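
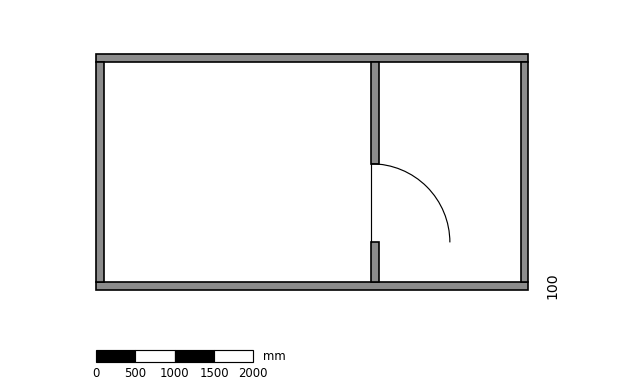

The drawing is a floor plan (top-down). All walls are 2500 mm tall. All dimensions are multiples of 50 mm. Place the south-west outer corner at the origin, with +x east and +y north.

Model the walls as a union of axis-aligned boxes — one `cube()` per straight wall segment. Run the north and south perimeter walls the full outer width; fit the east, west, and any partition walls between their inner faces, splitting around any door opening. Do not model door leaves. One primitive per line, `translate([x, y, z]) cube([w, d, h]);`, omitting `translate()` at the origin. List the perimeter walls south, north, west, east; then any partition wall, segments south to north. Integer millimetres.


cube([5500, 100, 2500]);
translate([0, 2900, 0]) cube([5500, 100, 2500]);
translate([0, 100, 0]) cube([100, 2800, 2500]);
translate([5400, 100, 0]) cube([100, 2800, 2500]);
translate([3500, 100, 0]) cube([100, 500, 2500]);
translate([3500, 1600, 0]) cube([100, 1300, 2500]);


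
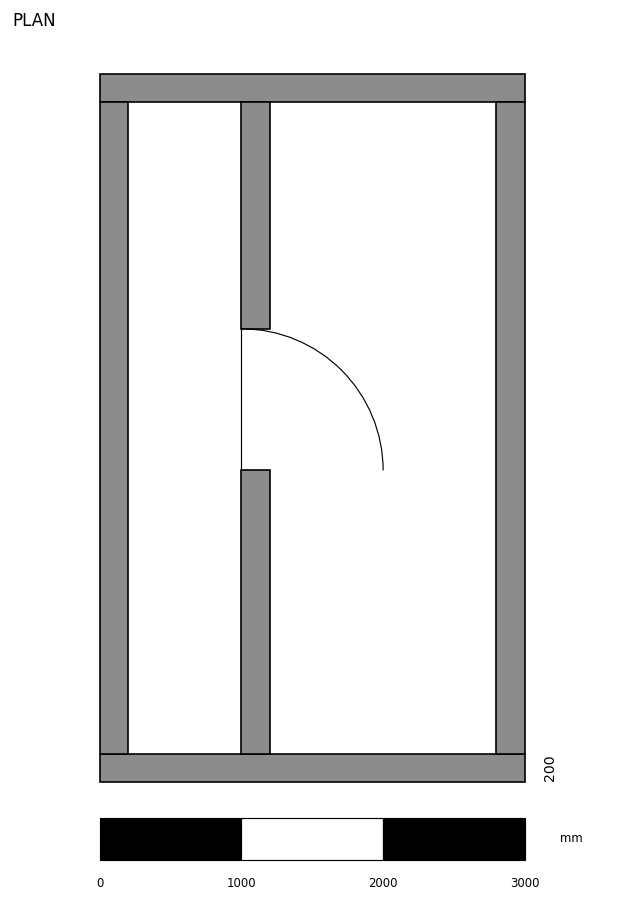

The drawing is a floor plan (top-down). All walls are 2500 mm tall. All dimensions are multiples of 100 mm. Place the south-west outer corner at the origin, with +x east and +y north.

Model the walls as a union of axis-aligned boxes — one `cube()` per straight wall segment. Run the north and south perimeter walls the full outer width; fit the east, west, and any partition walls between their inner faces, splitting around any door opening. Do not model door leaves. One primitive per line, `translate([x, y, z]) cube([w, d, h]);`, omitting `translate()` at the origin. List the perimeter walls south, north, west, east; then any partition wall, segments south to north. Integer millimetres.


cube([3000, 200, 2500]);
translate([0, 4800, 0]) cube([3000, 200, 2500]);
translate([0, 200, 0]) cube([200, 4600, 2500]);
translate([2800, 200, 0]) cube([200, 4600, 2500]);
translate([1000, 200, 0]) cube([200, 2000, 2500]);
translate([1000, 3200, 0]) cube([200, 1600, 2500]);


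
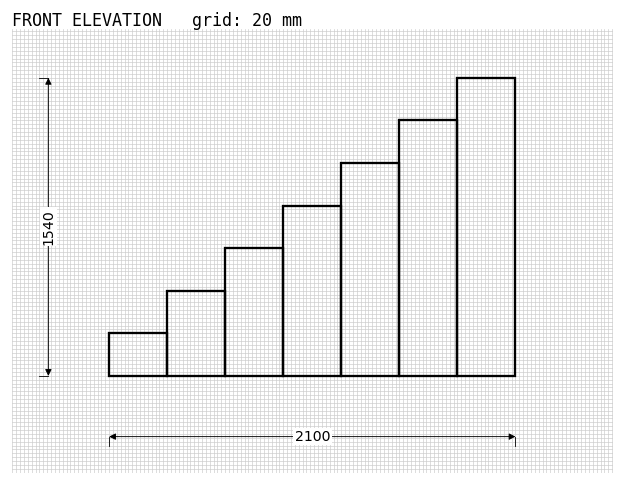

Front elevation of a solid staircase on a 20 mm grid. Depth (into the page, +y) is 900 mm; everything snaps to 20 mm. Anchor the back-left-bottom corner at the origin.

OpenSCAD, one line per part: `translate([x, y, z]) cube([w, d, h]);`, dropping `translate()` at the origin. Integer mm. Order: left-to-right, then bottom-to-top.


cube([300, 900, 220]);
translate([300, 0, 0]) cube([300, 900, 440]);
translate([600, 0, 0]) cube([300, 900, 660]);
translate([900, 0, 0]) cube([300, 900, 880]);
translate([1200, 0, 0]) cube([300, 900, 1100]);
translate([1500, 0, 0]) cube([300, 900, 1320]);
translate([1800, 0, 0]) cube([300, 900, 1540]);


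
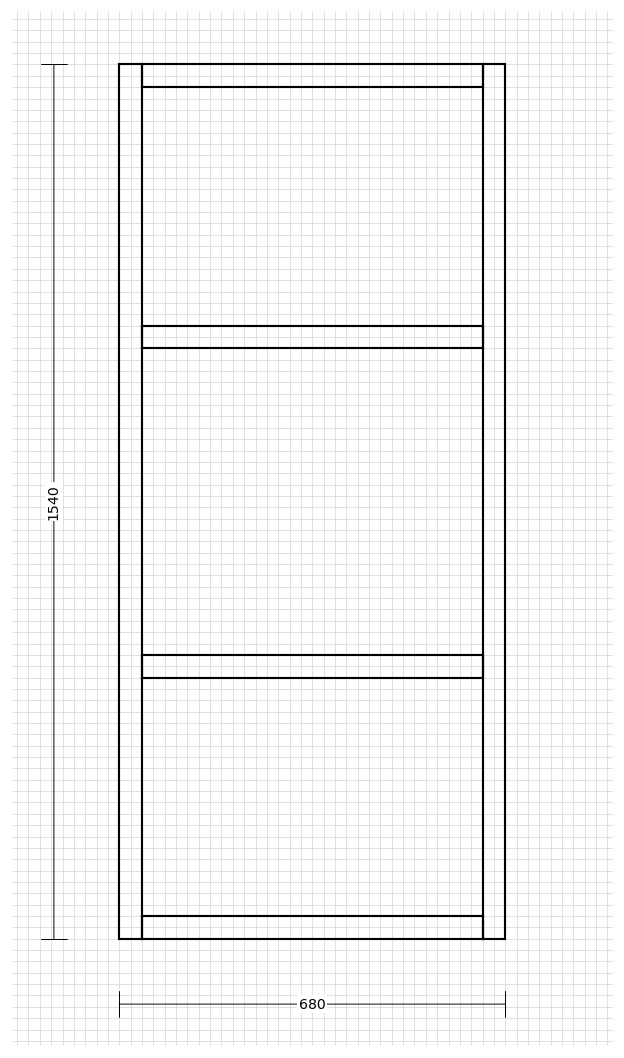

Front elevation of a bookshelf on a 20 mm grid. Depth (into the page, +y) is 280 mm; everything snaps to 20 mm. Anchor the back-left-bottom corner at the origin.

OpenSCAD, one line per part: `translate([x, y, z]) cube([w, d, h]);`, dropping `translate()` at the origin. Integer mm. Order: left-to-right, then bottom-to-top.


cube([40, 280, 1540]);
translate([40, 0, 0]) cube([600, 280, 40]);
translate([40, 0, 460]) cube([600, 280, 40]);
translate([40, 0, 1040]) cube([600, 280, 40]);
translate([40, 0, 1500]) cube([600, 280, 40]);
translate([640, 0, 0]) cube([40, 280, 1540]);


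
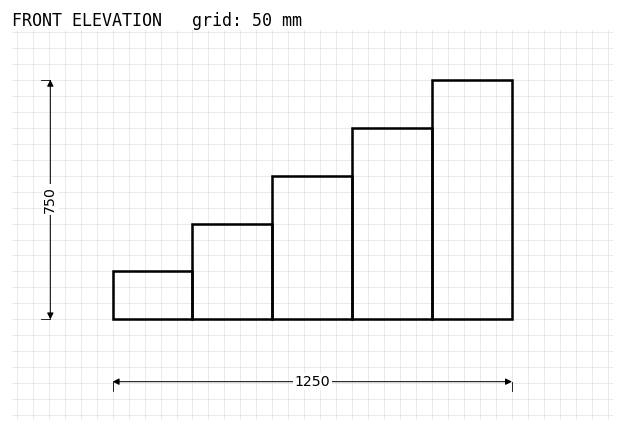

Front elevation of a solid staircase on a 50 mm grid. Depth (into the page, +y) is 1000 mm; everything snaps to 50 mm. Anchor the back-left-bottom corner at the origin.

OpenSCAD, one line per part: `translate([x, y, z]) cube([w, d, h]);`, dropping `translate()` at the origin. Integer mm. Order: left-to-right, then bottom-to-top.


cube([250, 1000, 150]);
translate([250, 0, 0]) cube([250, 1000, 300]);
translate([500, 0, 0]) cube([250, 1000, 450]);
translate([750, 0, 0]) cube([250, 1000, 600]);
translate([1000, 0, 0]) cube([250, 1000, 750]);


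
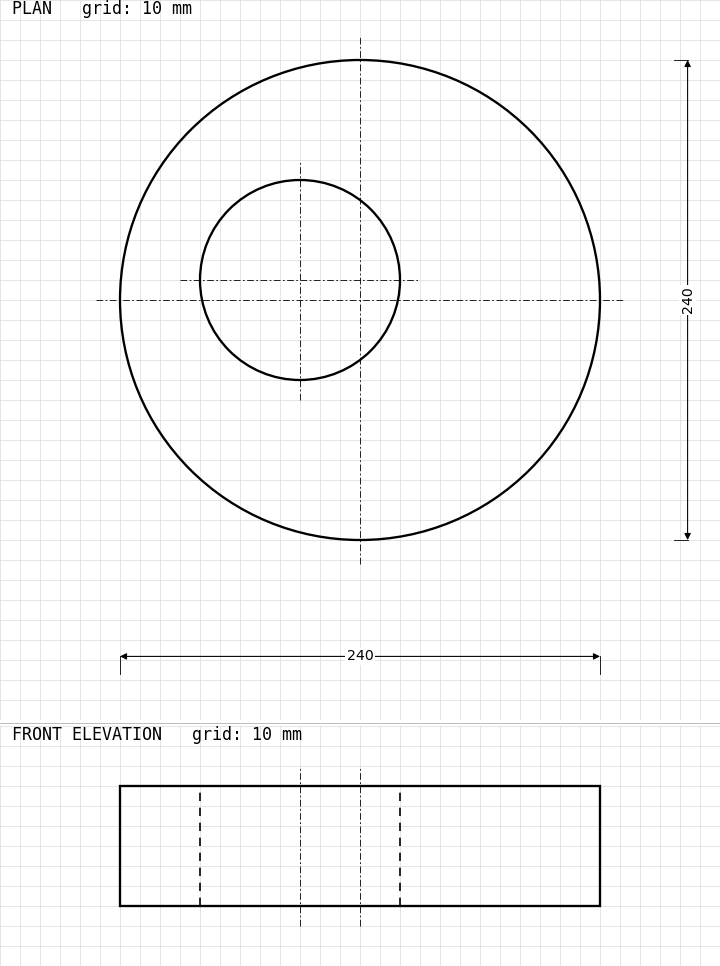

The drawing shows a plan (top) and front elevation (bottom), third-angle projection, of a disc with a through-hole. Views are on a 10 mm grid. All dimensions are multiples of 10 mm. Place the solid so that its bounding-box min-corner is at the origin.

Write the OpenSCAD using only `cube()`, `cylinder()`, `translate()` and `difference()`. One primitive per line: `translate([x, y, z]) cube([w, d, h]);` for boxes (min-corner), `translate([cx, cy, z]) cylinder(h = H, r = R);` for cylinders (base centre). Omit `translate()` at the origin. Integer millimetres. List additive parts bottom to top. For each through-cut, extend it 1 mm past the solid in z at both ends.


difference() {
  translate([120, 120, 0]) cylinder(h = 60, r = 120);
  translate([90, 130, -1]) cylinder(h = 62, r = 50);
}


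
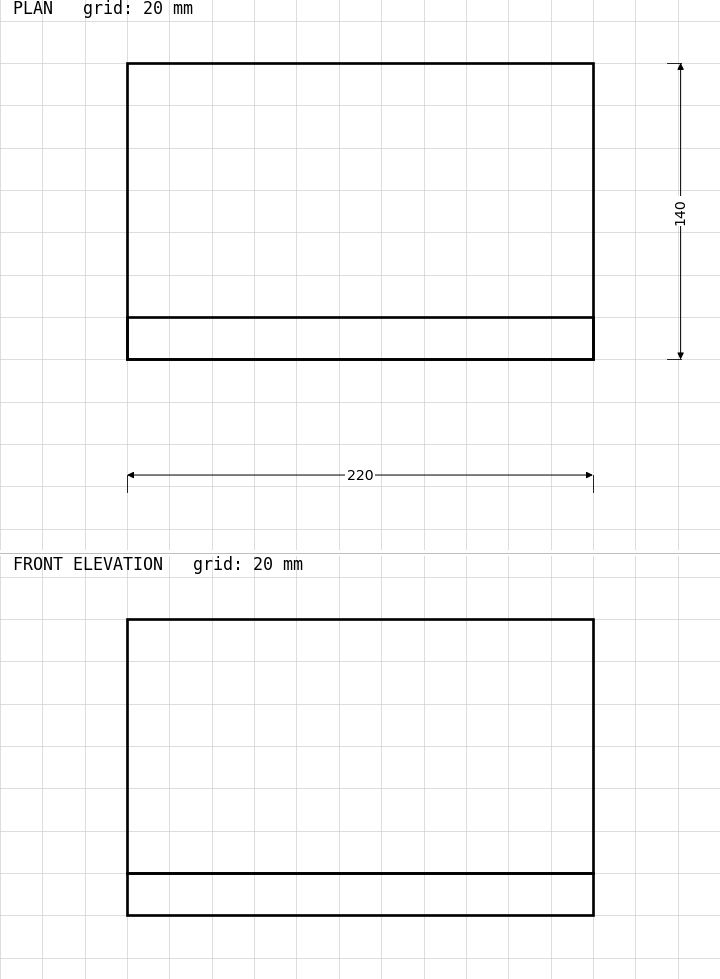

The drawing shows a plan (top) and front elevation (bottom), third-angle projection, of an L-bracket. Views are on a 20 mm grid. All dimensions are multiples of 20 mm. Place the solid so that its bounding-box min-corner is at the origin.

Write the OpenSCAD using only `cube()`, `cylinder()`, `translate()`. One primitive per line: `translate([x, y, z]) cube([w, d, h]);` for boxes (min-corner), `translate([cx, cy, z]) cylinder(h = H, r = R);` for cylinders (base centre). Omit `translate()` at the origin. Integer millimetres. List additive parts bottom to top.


cube([220, 140, 20]);
translate([0, 0, 20]) cube([220, 20, 120]);


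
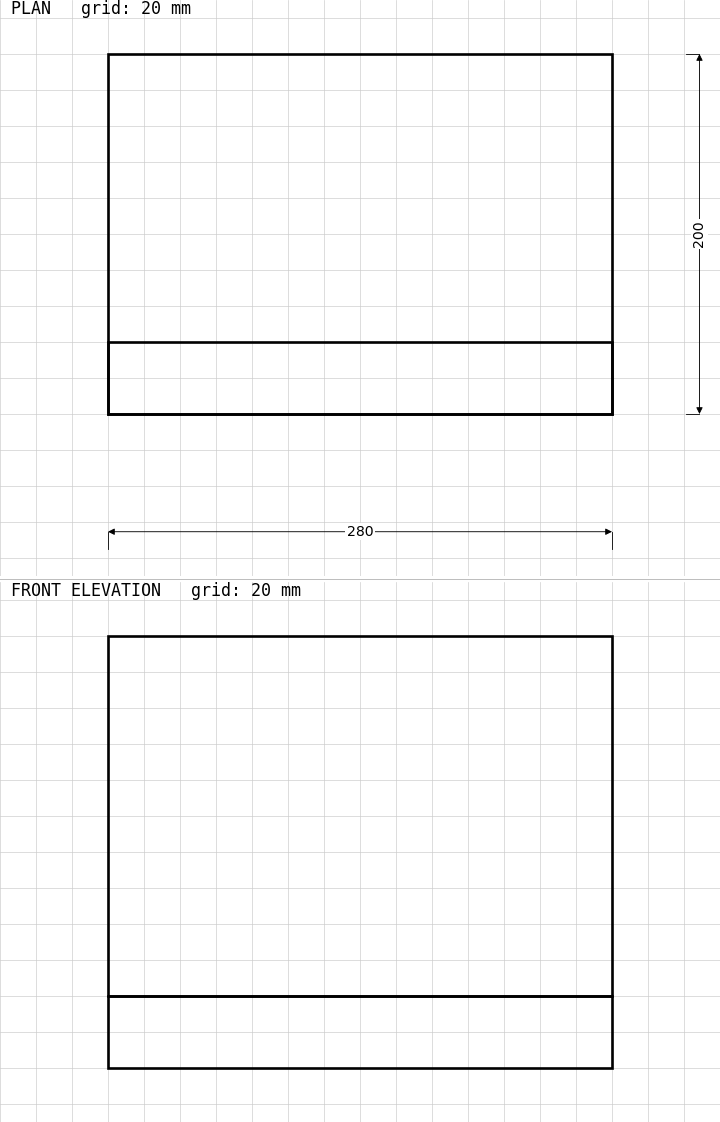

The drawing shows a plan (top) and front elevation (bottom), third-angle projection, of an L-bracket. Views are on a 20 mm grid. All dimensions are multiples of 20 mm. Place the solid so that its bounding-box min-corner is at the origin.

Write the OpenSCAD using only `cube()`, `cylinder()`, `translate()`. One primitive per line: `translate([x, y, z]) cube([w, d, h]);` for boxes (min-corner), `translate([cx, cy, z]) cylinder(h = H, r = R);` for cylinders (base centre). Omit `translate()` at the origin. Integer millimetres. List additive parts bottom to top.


cube([280, 200, 40]);
translate([0, 0, 40]) cube([280, 40, 200]);


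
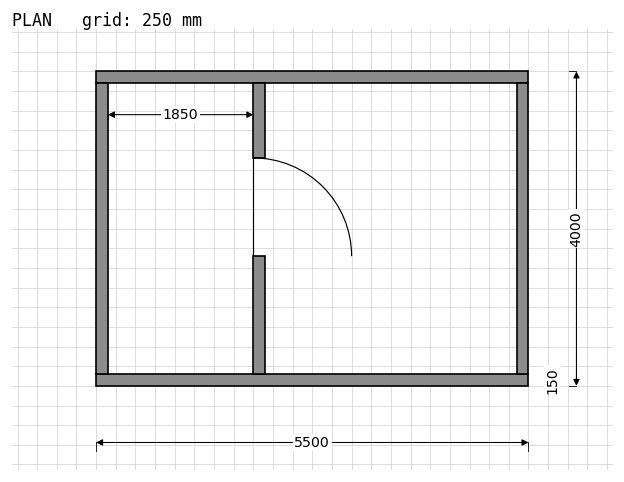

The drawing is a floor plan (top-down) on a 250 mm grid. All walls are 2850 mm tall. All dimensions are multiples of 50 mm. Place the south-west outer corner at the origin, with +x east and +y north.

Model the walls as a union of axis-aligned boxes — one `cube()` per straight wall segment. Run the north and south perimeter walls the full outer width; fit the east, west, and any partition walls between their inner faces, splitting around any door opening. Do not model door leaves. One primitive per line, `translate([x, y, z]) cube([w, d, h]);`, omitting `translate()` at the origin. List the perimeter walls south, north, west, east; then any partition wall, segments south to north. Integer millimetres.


cube([5500, 150, 2850]);
translate([0, 3850, 0]) cube([5500, 150, 2850]);
translate([0, 150, 0]) cube([150, 3700, 2850]);
translate([5350, 150, 0]) cube([150, 3700, 2850]);
translate([2000, 150, 0]) cube([150, 1500, 2850]);
translate([2000, 2900, 0]) cube([150, 950, 2850]);


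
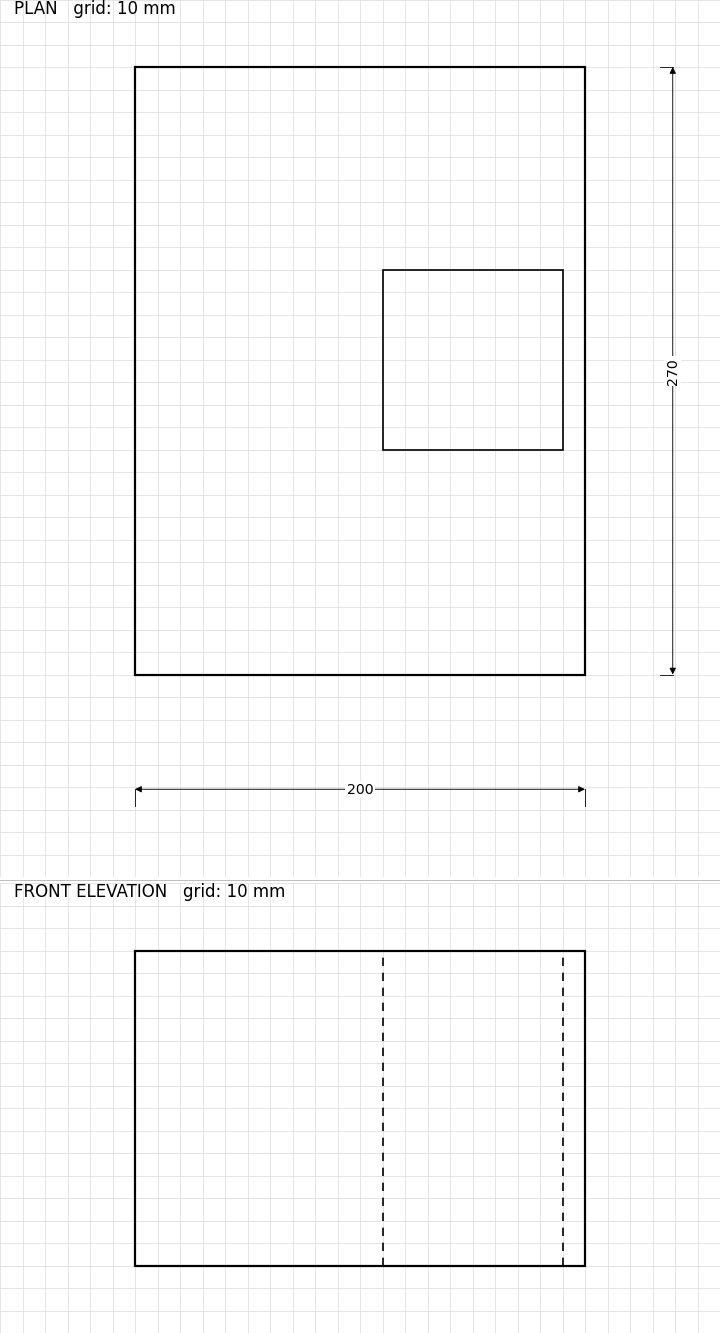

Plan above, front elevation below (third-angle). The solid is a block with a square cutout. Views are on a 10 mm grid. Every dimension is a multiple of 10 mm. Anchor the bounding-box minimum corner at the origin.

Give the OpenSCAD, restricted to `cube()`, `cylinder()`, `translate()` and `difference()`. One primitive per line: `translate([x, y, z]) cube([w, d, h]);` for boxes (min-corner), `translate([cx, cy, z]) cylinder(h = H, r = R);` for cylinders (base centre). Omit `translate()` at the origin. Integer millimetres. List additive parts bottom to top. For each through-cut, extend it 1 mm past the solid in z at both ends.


difference() {
  cube([200, 270, 140]);
  translate([110, 100, -1]) cube([80, 80, 142]);
}


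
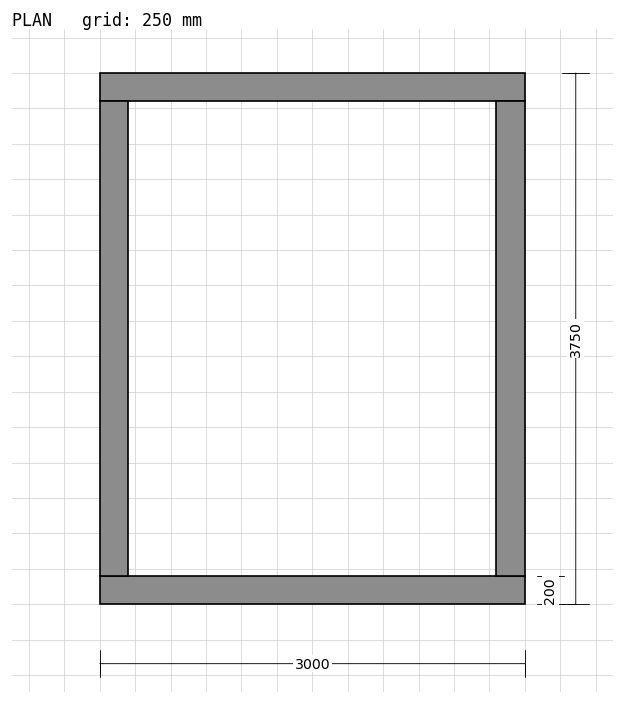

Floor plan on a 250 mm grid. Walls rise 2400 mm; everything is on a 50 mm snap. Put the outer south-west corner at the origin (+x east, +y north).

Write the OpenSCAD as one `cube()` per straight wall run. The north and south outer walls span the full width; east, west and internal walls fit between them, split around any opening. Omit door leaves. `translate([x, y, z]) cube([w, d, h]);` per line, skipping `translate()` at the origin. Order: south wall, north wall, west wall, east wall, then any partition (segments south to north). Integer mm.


cube([3000, 200, 2400]);
translate([0, 3550, 0]) cube([3000, 200, 2400]);
translate([0, 200, 0]) cube([200, 3350, 2400]);
translate([2800, 200, 0]) cube([200, 3350, 2400]);


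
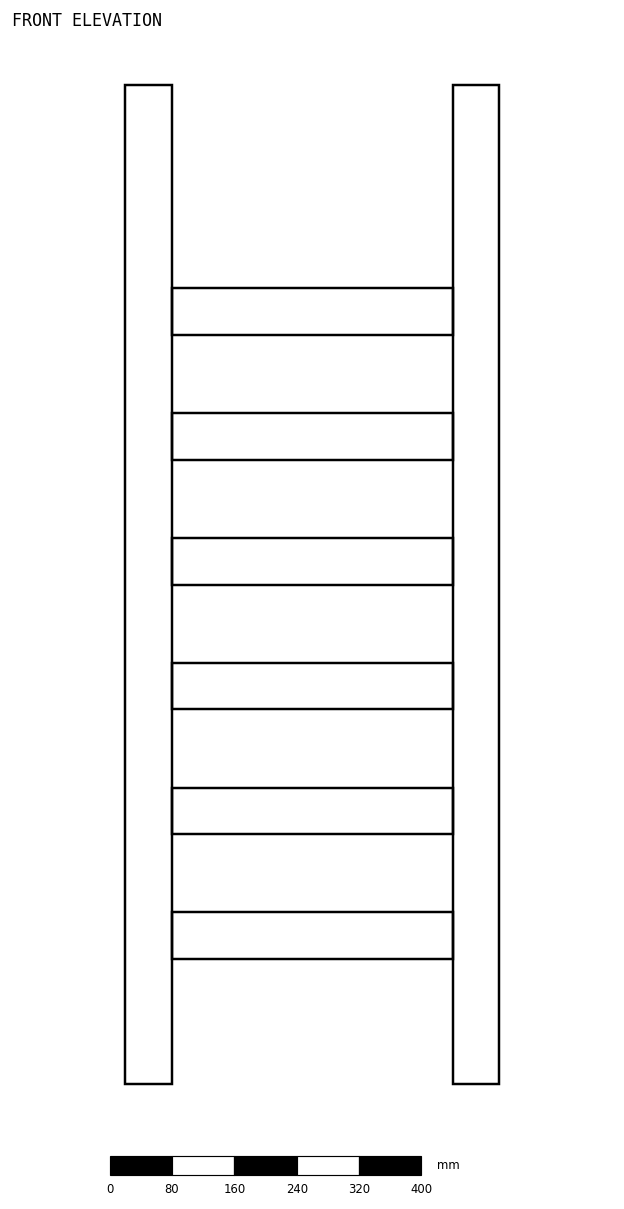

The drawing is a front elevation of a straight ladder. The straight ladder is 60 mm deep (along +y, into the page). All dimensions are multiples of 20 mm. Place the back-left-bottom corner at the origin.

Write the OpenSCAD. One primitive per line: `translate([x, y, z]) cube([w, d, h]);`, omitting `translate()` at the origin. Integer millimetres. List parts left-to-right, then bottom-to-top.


cube([60, 60, 1280]);
translate([60, 0, 160]) cube([360, 60, 60]);
translate([60, 0, 320]) cube([360, 60, 60]);
translate([60, 0, 480]) cube([360, 60, 60]);
translate([60, 0, 640]) cube([360, 60, 60]);
translate([60, 0, 800]) cube([360, 60, 60]);
translate([60, 0, 960]) cube([360, 60, 60]);
translate([420, 0, 0]) cube([60, 60, 1280]);


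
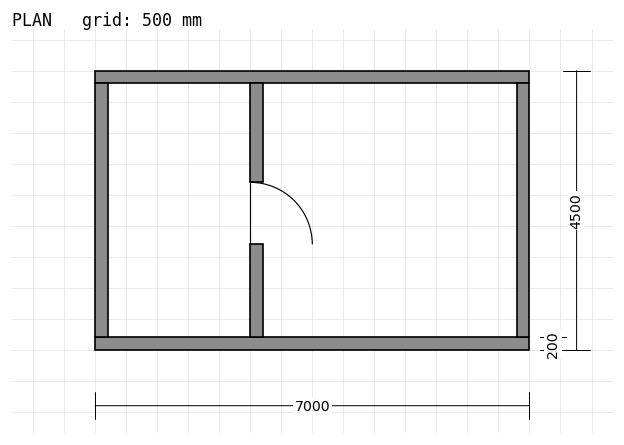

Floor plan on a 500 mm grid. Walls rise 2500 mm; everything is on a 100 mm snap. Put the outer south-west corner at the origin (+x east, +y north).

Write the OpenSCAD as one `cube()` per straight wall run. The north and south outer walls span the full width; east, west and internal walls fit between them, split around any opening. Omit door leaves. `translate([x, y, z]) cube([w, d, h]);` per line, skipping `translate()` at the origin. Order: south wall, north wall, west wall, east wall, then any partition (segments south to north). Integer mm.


cube([7000, 200, 2500]);
translate([0, 4300, 0]) cube([7000, 200, 2500]);
translate([0, 200, 0]) cube([200, 4100, 2500]);
translate([6800, 200, 0]) cube([200, 4100, 2500]);
translate([2500, 200, 0]) cube([200, 1500, 2500]);
translate([2500, 2700, 0]) cube([200, 1600, 2500]);


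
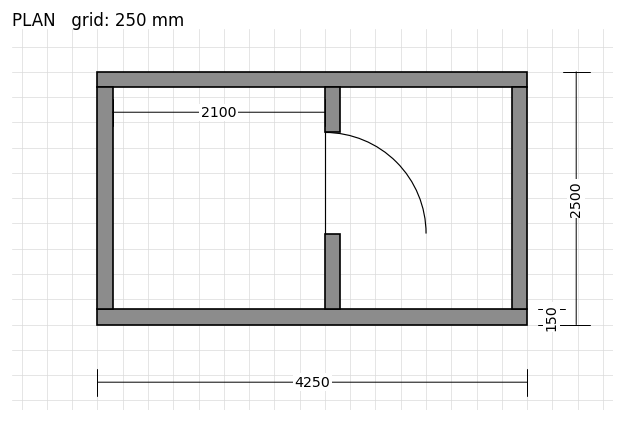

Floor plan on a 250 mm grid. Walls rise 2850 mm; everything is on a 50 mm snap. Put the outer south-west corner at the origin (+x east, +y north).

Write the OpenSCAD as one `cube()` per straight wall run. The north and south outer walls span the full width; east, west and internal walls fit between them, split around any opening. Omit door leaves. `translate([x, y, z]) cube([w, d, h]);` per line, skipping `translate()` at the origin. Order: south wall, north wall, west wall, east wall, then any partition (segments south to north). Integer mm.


cube([4250, 150, 2850]);
translate([0, 2350, 0]) cube([4250, 150, 2850]);
translate([0, 150, 0]) cube([150, 2200, 2850]);
translate([4100, 150, 0]) cube([150, 2200, 2850]);
translate([2250, 150, 0]) cube([150, 750, 2850]);
translate([2250, 1900, 0]) cube([150, 450, 2850]);


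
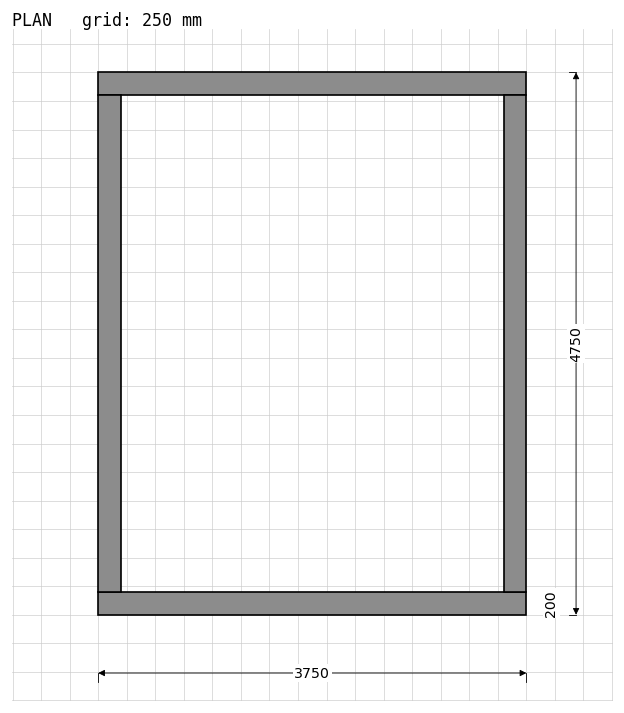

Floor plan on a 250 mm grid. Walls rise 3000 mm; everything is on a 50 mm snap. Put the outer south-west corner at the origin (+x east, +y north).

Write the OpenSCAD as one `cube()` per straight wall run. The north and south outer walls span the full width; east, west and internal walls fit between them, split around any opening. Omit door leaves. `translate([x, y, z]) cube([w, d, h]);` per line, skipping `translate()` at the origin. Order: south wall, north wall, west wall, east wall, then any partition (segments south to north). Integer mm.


cube([3750, 200, 3000]);
translate([0, 4550, 0]) cube([3750, 200, 3000]);
translate([0, 200, 0]) cube([200, 4350, 3000]);
translate([3550, 200, 0]) cube([200, 4350, 3000]);


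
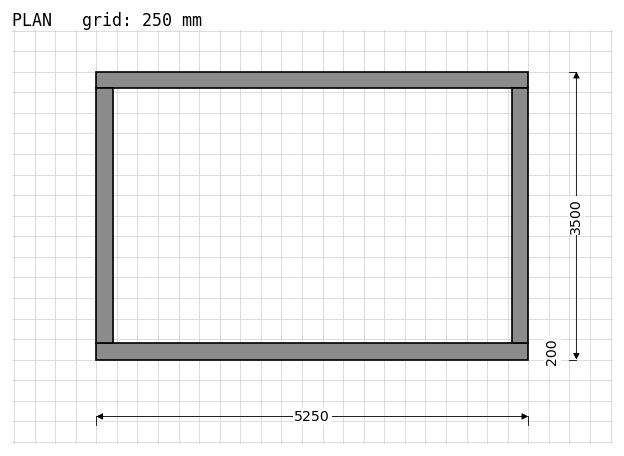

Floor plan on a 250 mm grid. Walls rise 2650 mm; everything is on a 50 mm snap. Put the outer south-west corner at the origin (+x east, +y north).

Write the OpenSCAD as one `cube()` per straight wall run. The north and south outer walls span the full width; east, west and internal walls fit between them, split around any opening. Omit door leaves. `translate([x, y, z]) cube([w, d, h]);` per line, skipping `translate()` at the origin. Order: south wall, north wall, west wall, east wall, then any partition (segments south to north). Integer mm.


cube([5250, 200, 2650]);
translate([0, 3300, 0]) cube([5250, 200, 2650]);
translate([0, 200, 0]) cube([200, 3100, 2650]);
translate([5050, 200, 0]) cube([200, 3100, 2650]);


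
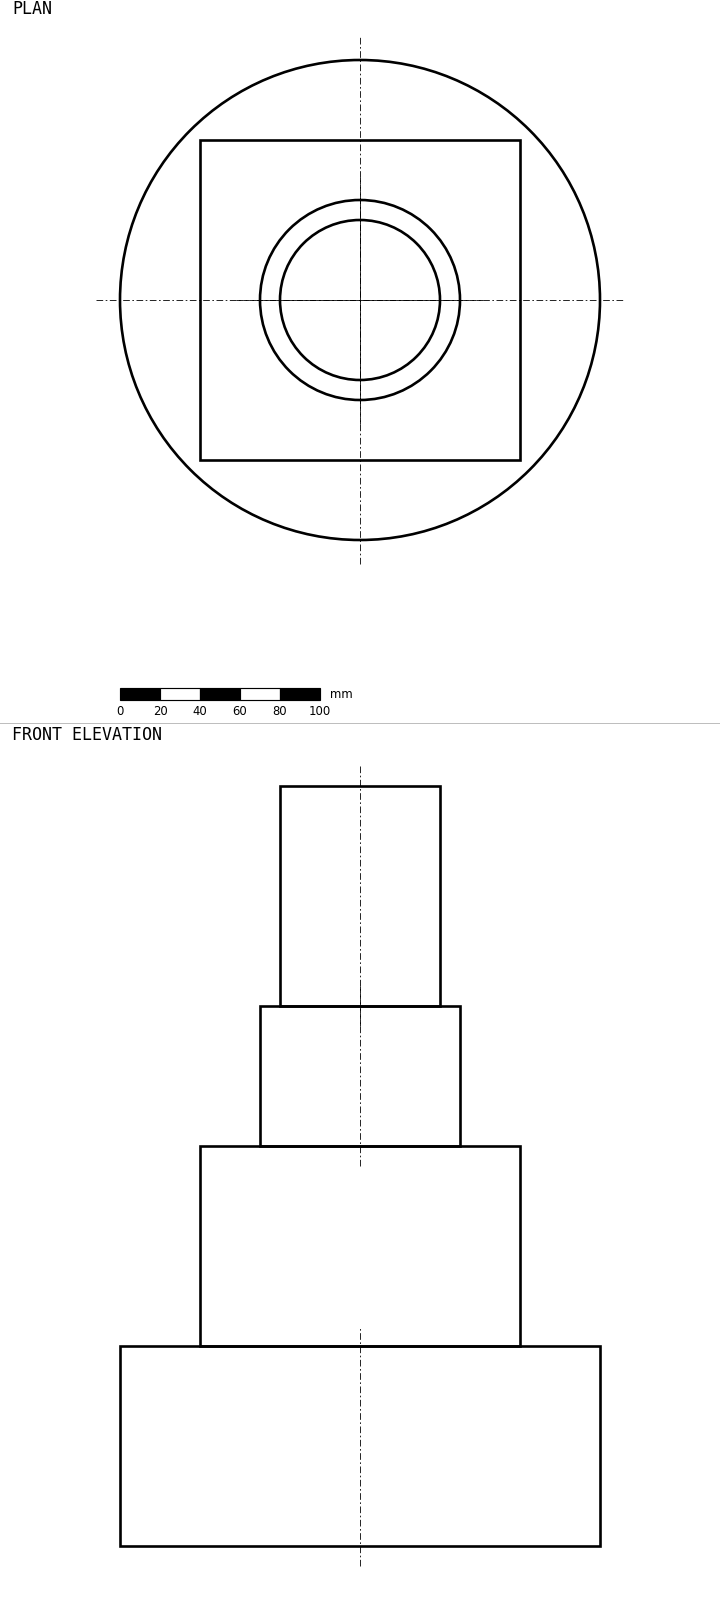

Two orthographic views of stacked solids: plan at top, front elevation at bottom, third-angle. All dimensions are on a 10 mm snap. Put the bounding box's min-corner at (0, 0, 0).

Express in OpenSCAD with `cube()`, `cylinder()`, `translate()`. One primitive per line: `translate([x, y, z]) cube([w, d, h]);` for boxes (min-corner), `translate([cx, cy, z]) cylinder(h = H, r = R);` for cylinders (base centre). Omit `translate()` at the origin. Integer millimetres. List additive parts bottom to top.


translate([120, 120, 0]) cylinder(h = 100, r = 120);
translate([40, 40, 100]) cube([160, 160, 100]);
translate([120, 120, 200]) cylinder(h = 70, r = 50);
translate([120, 120, 270]) cylinder(h = 110, r = 40);


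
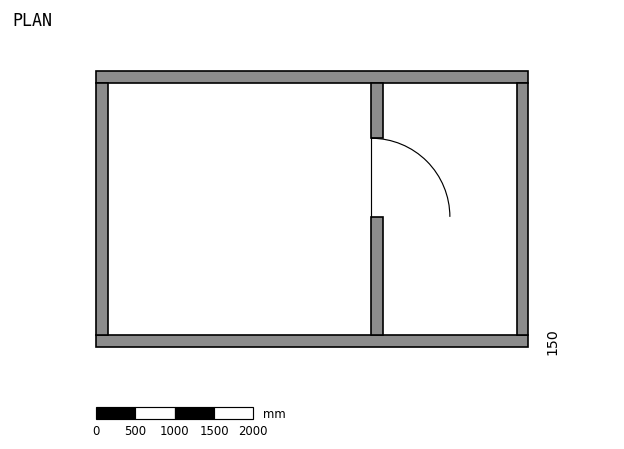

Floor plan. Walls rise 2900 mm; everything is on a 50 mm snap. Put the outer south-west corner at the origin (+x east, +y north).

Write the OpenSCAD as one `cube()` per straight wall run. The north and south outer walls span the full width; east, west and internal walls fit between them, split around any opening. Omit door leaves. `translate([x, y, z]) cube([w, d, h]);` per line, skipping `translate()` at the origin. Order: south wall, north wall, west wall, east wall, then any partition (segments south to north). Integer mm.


cube([5500, 150, 2900]);
translate([0, 3350, 0]) cube([5500, 150, 2900]);
translate([0, 150, 0]) cube([150, 3200, 2900]);
translate([5350, 150, 0]) cube([150, 3200, 2900]);
translate([3500, 150, 0]) cube([150, 1500, 2900]);
translate([3500, 2650, 0]) cube([150, 700, 2900]);


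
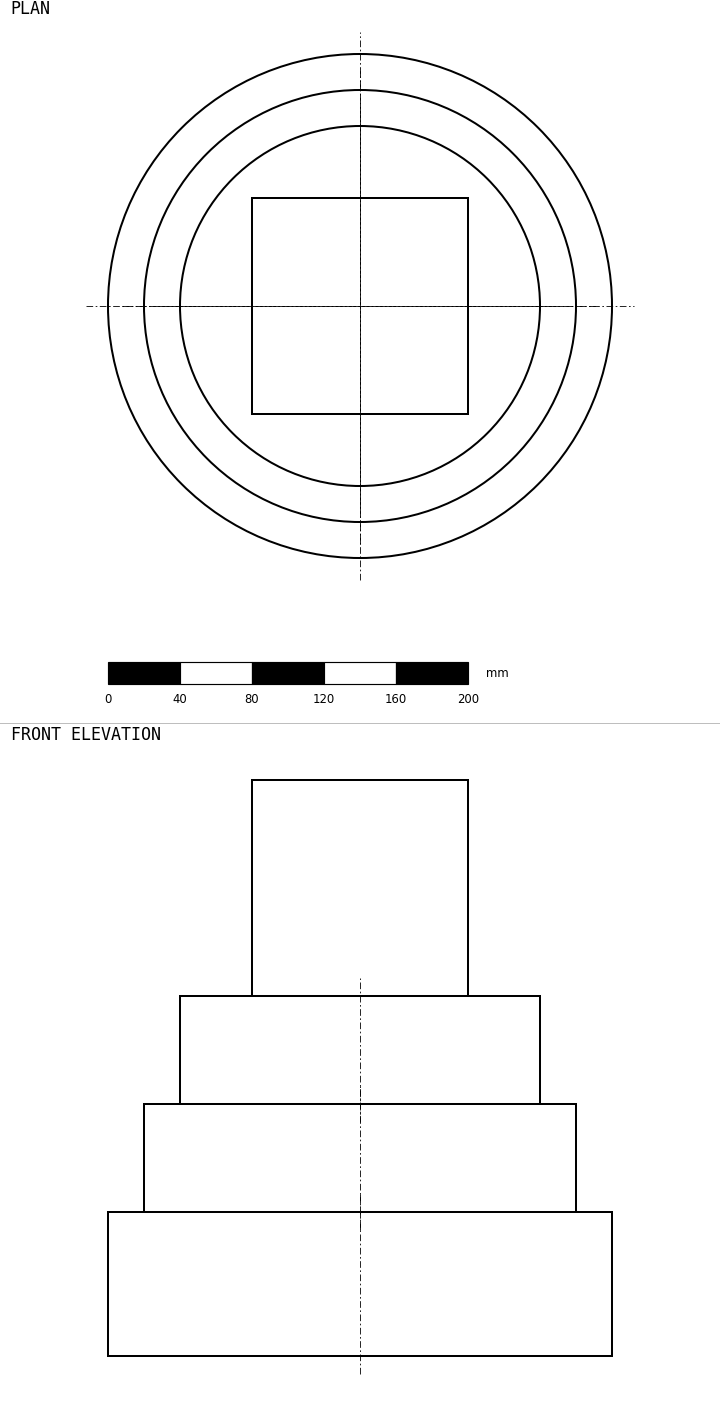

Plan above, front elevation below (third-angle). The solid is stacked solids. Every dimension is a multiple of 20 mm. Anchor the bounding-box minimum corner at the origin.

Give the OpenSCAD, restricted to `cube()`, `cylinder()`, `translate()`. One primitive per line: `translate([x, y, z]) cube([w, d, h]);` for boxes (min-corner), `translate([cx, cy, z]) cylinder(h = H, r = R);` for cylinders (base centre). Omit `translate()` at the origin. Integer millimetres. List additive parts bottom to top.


translate([140, 140, 0]) cylinder(h = 80, r = 140);
translate([140, 140, 80]) cylinder(h = 60, r = 120);
translate([140, 140, 140]) cylinder(h = 60, r = 100);
translate([80, 80, 200]) cube([120, 120, 120]);


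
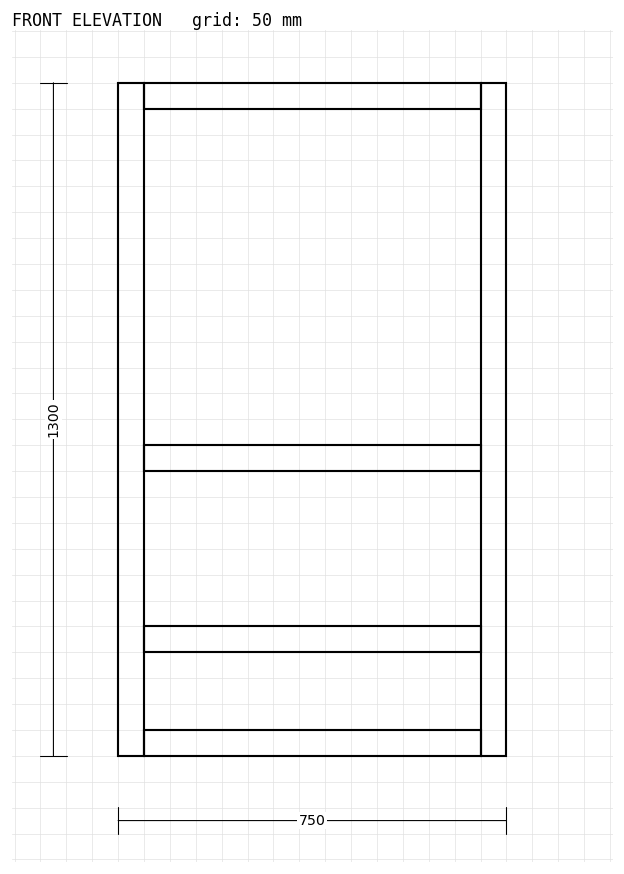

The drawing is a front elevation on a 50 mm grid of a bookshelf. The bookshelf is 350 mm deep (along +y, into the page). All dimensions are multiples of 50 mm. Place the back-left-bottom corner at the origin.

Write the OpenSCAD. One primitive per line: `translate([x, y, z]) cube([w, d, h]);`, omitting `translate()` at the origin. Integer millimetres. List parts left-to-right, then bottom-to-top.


cube([50, 350, 1300]);
translate([50, 0, 0]) cube([650, 350, 50]);
translate([50, 0, 200]) cube([650, 350, 50]);
translate([50, 0, 550]) cube([650, 350, 50]);
translate([50, 0, 1250]) cube([650, 350, 50]);
translate([700, 0, 0]) cube([50, 350, 1300]);


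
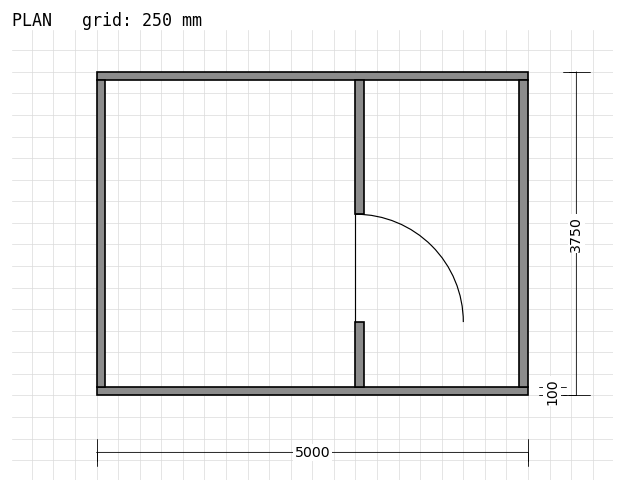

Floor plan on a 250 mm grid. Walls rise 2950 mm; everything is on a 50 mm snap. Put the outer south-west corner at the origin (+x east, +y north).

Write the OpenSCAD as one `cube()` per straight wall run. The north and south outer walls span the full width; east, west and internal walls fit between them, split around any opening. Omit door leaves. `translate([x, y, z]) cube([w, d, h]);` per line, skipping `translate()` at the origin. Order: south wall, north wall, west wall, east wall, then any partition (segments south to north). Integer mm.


cube([5000, 100, 2950]);
translate([0, 3650, 0]) cube([5000, 100, 2950]);
translate([0, 100, 0]) cube([100, 3550, 2950]);
translate([4900, 100, 0]) cube([100, 3550, 2950]);
translate([3000, 100, 0]) cube([100, 750, 2950]);
translate([3000, 2100, 0]) cube([100, 1550, 2950]);


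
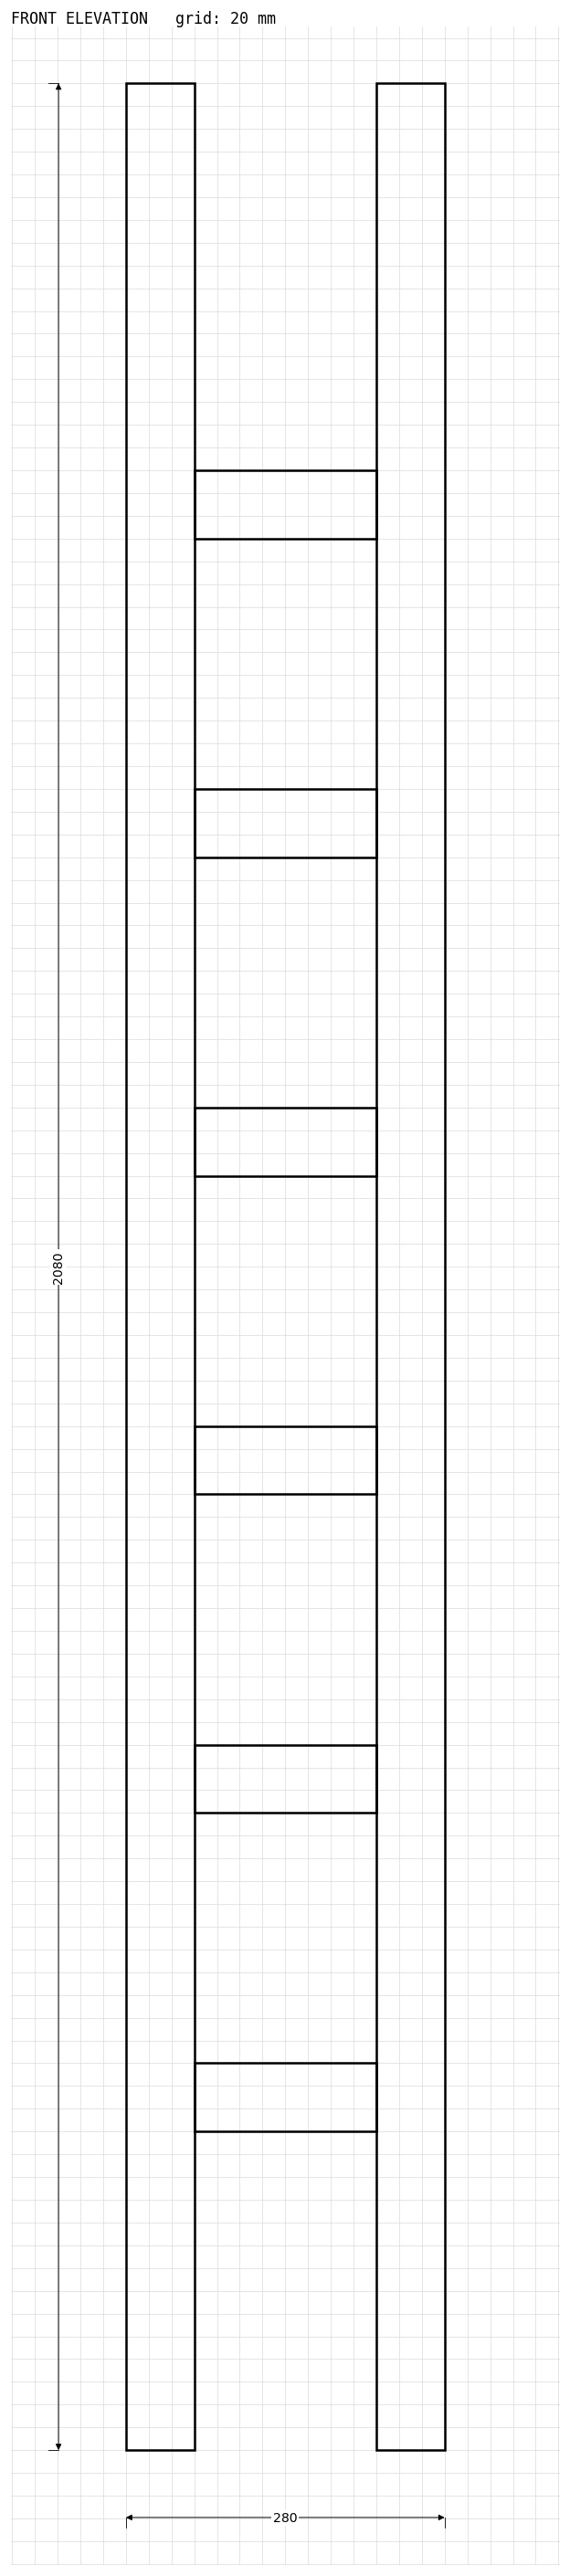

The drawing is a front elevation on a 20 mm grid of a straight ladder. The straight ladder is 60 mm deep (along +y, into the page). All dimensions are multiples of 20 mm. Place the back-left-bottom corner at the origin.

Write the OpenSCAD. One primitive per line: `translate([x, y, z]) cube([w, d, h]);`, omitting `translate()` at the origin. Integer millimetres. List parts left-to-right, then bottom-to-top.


cube([60, 60, 2080]);
translate([60, 0, 280]) cube([160, 60, 60]);
translate([60, 0, 560]) cube([160, 60, 60]);
translate([60, 0, 840]) cube([160, 60, 60]);
translate([60, 0, 1120]) cube([160, 60, 60]);
translate([60, 0, 1400]) cube([160, 60, 60]);
translate([60, 0, 1680]) cube([160, 60, 60]);
translate([220, 0, 0]) cube([60, 60, 2080]);


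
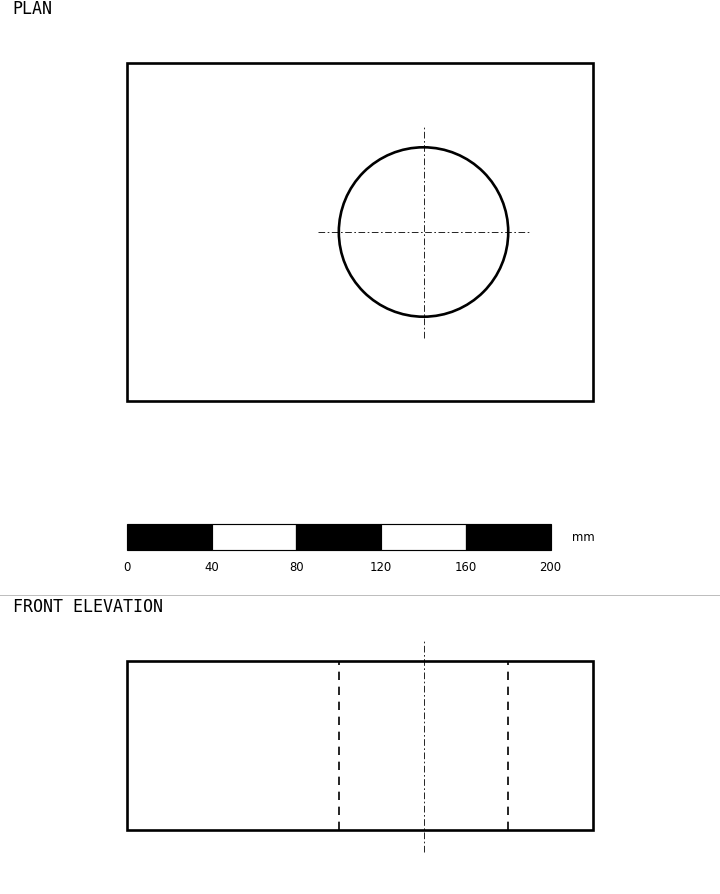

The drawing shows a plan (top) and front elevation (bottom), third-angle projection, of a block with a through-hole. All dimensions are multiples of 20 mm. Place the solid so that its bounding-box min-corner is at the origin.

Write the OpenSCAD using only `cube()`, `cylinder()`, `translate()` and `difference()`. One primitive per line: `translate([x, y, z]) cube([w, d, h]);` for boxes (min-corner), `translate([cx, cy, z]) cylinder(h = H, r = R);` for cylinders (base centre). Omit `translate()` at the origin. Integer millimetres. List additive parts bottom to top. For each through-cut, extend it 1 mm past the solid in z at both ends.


difference() {
  cube([220, 160, 80]);
  translate([140, 80, -1]) cylinder(h = 82, r = 40);
}


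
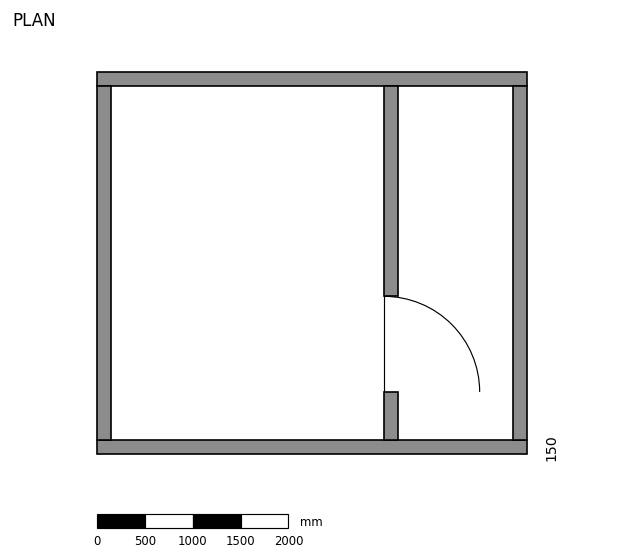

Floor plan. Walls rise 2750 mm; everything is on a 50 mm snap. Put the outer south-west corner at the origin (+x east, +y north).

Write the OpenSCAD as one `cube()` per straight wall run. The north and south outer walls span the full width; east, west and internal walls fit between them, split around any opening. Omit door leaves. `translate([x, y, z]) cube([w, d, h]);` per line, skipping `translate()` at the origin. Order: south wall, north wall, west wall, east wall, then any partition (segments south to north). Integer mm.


cube([4500, 150, 2750]);
translate([0, 3850, 0]) cube([4500, 150, 2750]);
translate([0, 150, 0]) cube([150, 3700, 2750]);
translate([4350, 150, 0]) cube([150, 3700, 2750]);
translate([3000, 150, 0]) cube([150, 500, 2750]);
translate([3000, 1650, 0]) cube([150, 2200, 2750]);


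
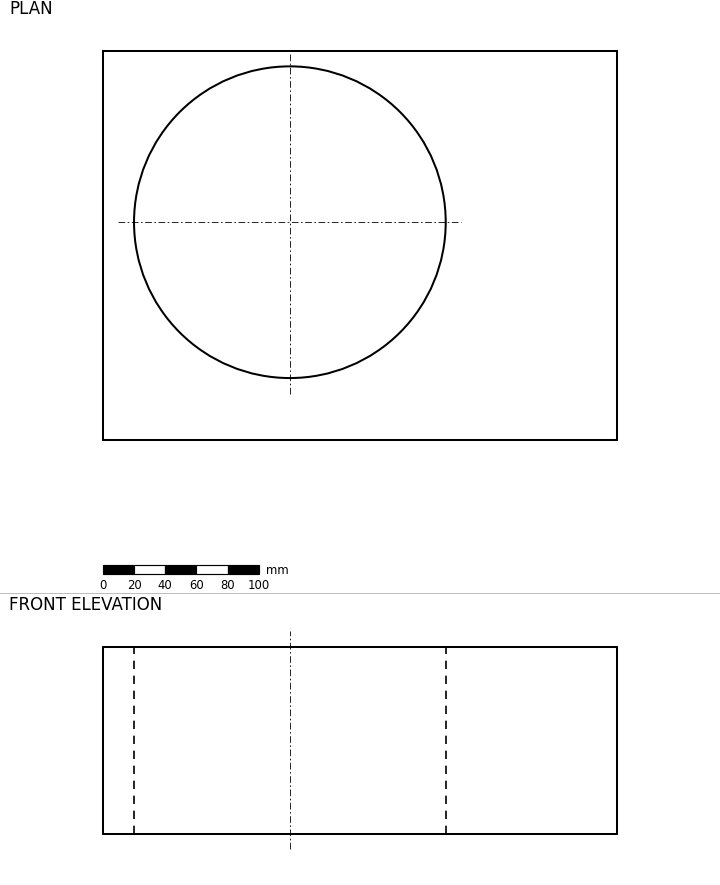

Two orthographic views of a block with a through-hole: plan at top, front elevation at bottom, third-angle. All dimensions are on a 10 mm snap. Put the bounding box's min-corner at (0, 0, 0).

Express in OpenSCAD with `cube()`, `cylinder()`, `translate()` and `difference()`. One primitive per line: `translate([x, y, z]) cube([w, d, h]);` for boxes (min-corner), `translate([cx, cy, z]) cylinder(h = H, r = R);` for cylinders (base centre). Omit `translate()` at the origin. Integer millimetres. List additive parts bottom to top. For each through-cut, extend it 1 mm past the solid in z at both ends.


difference() {
  cube([330, 250, 120]);
  translate([120, 140, -1]) cylinder(h = 122, r = 100);
}


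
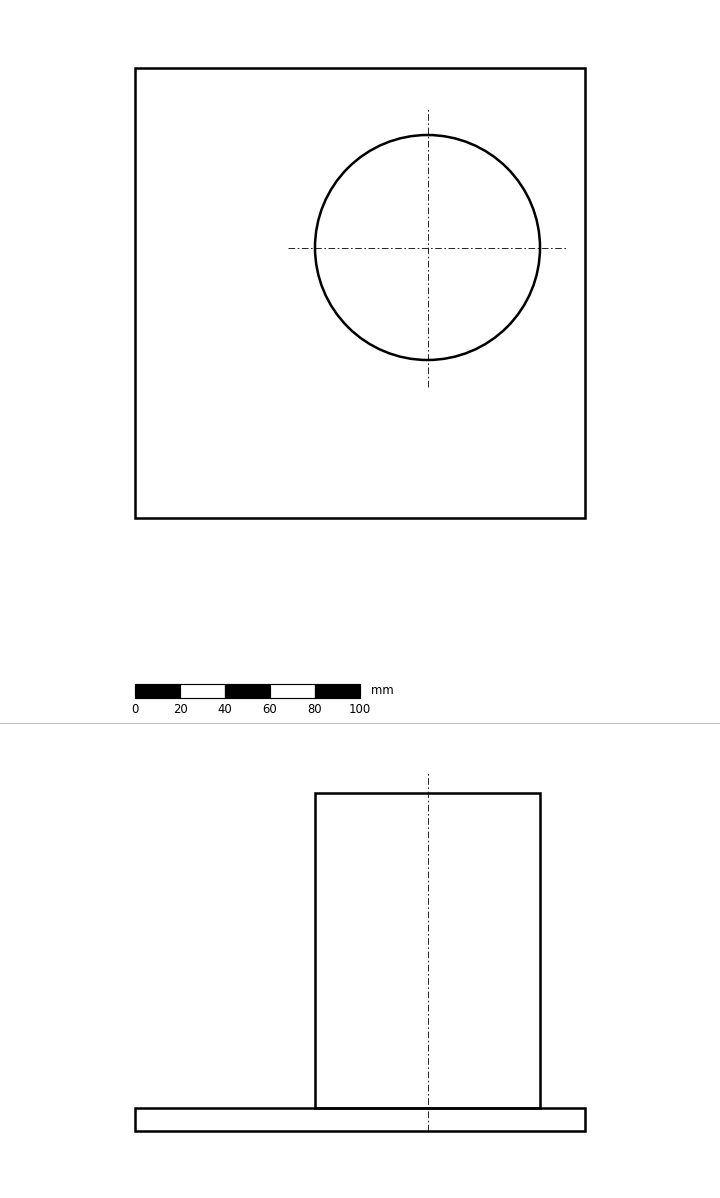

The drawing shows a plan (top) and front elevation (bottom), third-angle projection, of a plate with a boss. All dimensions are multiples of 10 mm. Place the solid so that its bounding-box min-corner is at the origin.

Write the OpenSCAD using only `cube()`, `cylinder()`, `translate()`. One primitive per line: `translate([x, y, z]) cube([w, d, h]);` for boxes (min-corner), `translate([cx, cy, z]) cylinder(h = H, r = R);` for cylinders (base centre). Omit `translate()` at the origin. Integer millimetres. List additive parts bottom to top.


cube([200, 200, 10]);
translate([130, 120, 10]) cylinder(h = 140, r = 50);


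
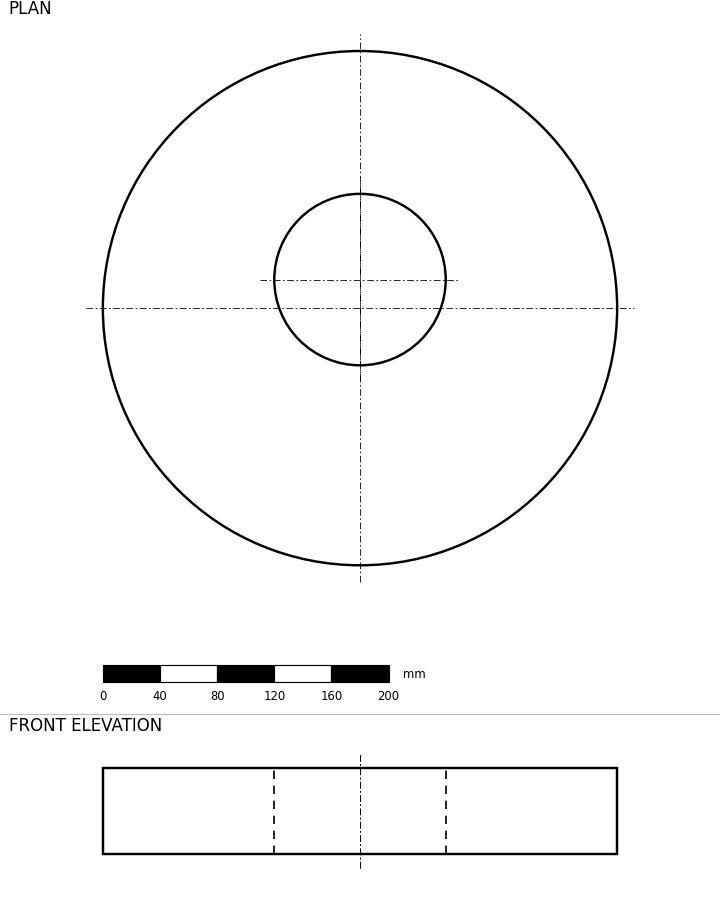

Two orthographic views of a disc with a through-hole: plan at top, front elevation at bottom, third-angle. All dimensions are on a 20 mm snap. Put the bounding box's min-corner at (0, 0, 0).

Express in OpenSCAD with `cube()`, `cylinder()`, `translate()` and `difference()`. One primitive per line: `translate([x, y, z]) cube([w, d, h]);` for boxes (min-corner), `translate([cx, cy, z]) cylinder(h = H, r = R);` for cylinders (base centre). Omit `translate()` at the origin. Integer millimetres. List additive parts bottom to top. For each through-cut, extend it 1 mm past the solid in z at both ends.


difference() {
  translate([180, 180, 0]) cylinder(h = 60, r = 180);
  translate([180, 200, -1]) cylinder(h = 62, r = 60);
}


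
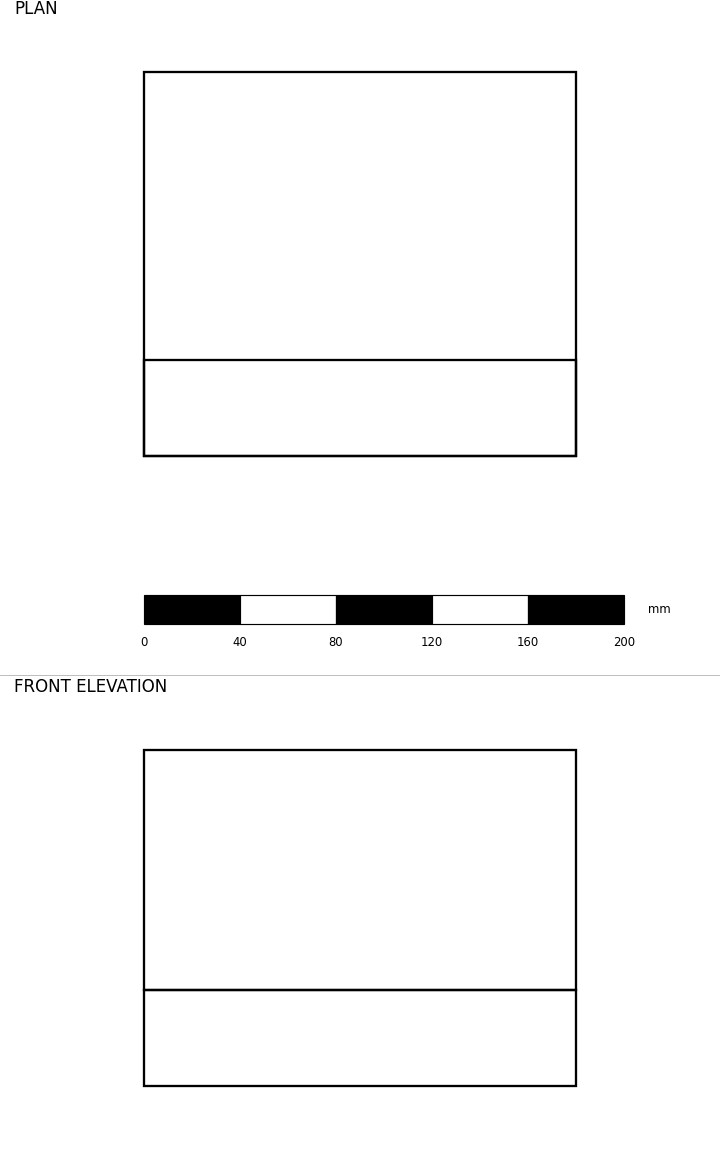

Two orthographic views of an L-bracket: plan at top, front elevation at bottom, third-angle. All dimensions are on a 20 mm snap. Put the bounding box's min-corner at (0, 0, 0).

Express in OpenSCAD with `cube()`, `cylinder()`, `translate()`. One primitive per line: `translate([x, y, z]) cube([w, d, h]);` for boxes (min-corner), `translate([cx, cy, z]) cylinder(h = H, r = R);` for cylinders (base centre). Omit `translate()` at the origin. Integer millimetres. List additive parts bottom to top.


cube([180, 160, 40]);
translate([0, 0, 40]) cube([180, 40, 100]);


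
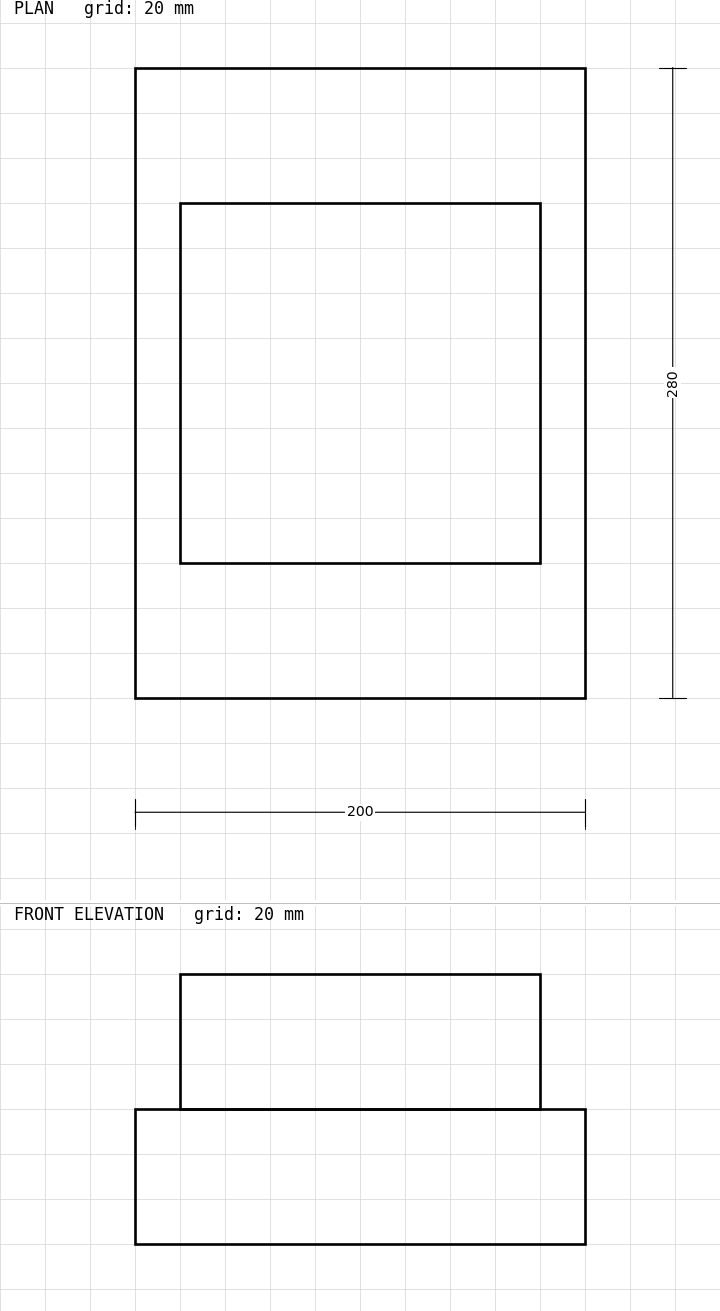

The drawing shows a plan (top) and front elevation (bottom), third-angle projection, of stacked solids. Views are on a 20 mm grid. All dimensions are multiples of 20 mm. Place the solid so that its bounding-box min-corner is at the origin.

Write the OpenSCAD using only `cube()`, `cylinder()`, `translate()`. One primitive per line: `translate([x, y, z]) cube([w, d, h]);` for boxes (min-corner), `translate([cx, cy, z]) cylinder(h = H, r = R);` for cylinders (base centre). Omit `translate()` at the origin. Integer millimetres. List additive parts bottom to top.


cube([200, 280, 60]);
translate([20, 60, 60]) cube([160, 160, 60]);


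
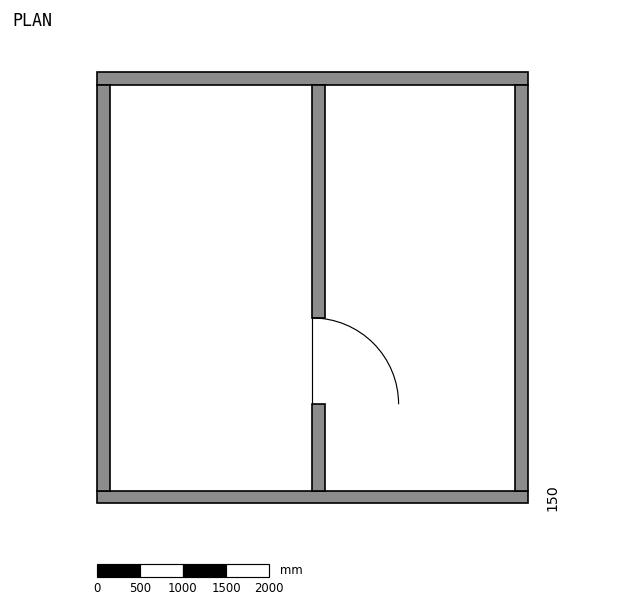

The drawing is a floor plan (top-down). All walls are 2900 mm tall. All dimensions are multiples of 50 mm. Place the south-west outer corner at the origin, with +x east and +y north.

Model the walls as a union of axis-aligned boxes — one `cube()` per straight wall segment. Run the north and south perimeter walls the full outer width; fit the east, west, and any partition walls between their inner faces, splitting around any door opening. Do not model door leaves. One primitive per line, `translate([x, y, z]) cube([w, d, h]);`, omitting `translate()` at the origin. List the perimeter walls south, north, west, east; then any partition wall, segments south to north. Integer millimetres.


cube([5000, 150, 2900]);
translate([0, 4850, 0]) cube([5000, 150, 2900]);
translate([0, 150, 0]) cube([150, 4700, 2900]);
translate([4850, 150, 0]) cube([150, 4700, 2900]);
translate([2500, 150, 0]) cube([150, 1000, 2900]);
translate([2500, 2150, 0]) cube([150, 2700, 2900]);


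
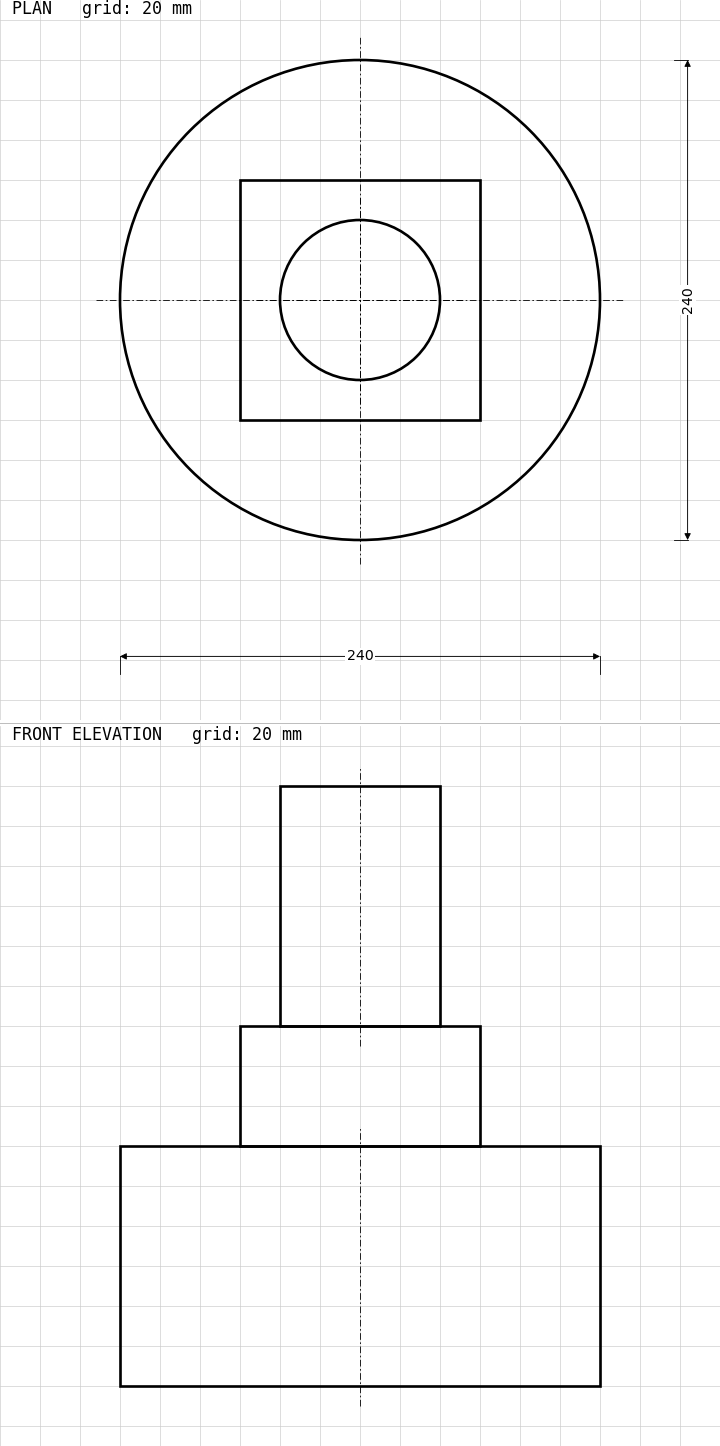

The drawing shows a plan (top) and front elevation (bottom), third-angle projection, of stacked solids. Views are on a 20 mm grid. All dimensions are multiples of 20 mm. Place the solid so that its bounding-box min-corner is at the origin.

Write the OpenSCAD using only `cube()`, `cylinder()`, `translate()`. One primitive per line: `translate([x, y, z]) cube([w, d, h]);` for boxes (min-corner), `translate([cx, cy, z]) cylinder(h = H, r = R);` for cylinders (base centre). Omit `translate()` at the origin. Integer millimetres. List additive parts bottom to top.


translate([120, 120, 0]) cylinder(h = 120, r = 120);
translate([60, 60, 120]) cube([120, 120, 60]);
translate([120, 120, 180]) cylinder(h = 120, r = 40);


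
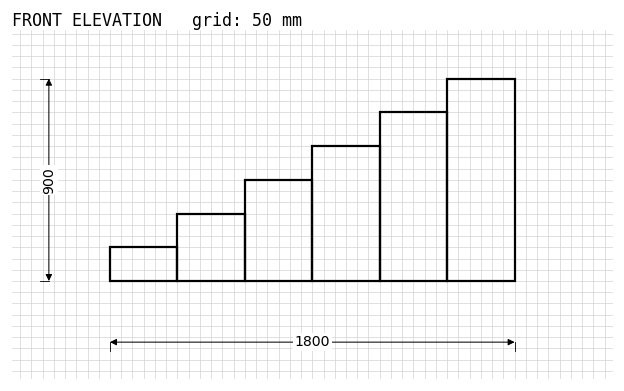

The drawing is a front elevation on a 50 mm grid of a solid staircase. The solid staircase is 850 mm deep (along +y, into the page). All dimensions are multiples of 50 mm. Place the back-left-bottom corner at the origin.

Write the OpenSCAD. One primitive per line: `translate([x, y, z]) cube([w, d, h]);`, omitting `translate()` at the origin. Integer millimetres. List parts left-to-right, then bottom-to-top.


cube([300, 850, 150]);
translate([300, 0, 0]) cube([300, 850, 300]);
translate([600, 0, 0]) cube([300, 850, 450]);
translate([900, 0, 0]) cube([300, 850, 600]);
translate([1200, 0, 0]) cube([300, 850, 750]);
translate([1500, 0, 0]) cube([300, 850, 900]);


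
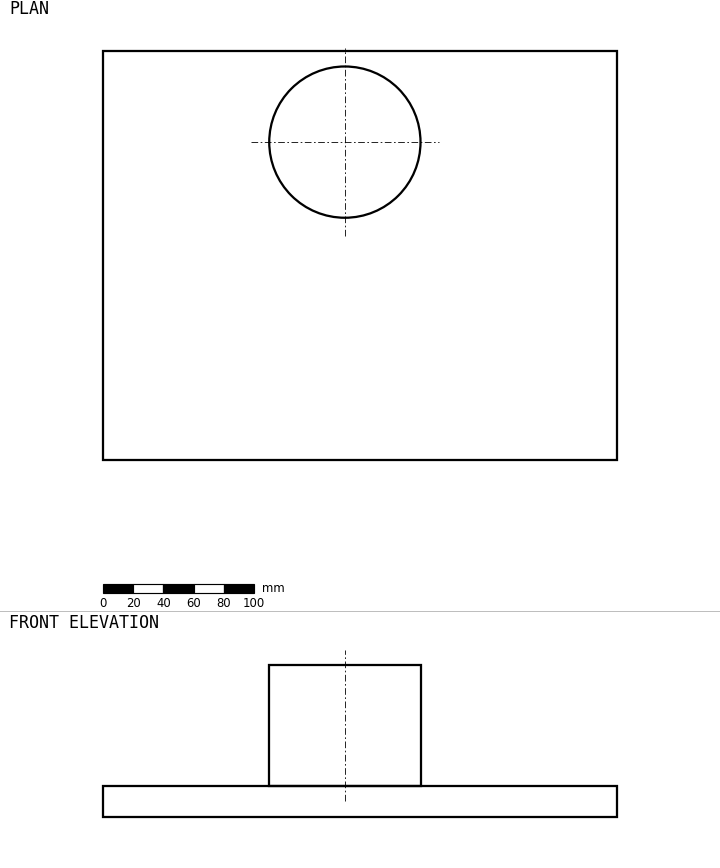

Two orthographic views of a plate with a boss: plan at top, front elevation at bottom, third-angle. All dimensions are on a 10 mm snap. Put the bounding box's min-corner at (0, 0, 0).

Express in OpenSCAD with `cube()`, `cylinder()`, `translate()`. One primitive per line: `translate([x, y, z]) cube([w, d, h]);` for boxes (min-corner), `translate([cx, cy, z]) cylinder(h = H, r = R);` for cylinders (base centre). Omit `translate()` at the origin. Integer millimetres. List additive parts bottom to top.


cube([340, 270, 20]);
translate([160, 210, 20]) cylinder(h = 80, r = 50);


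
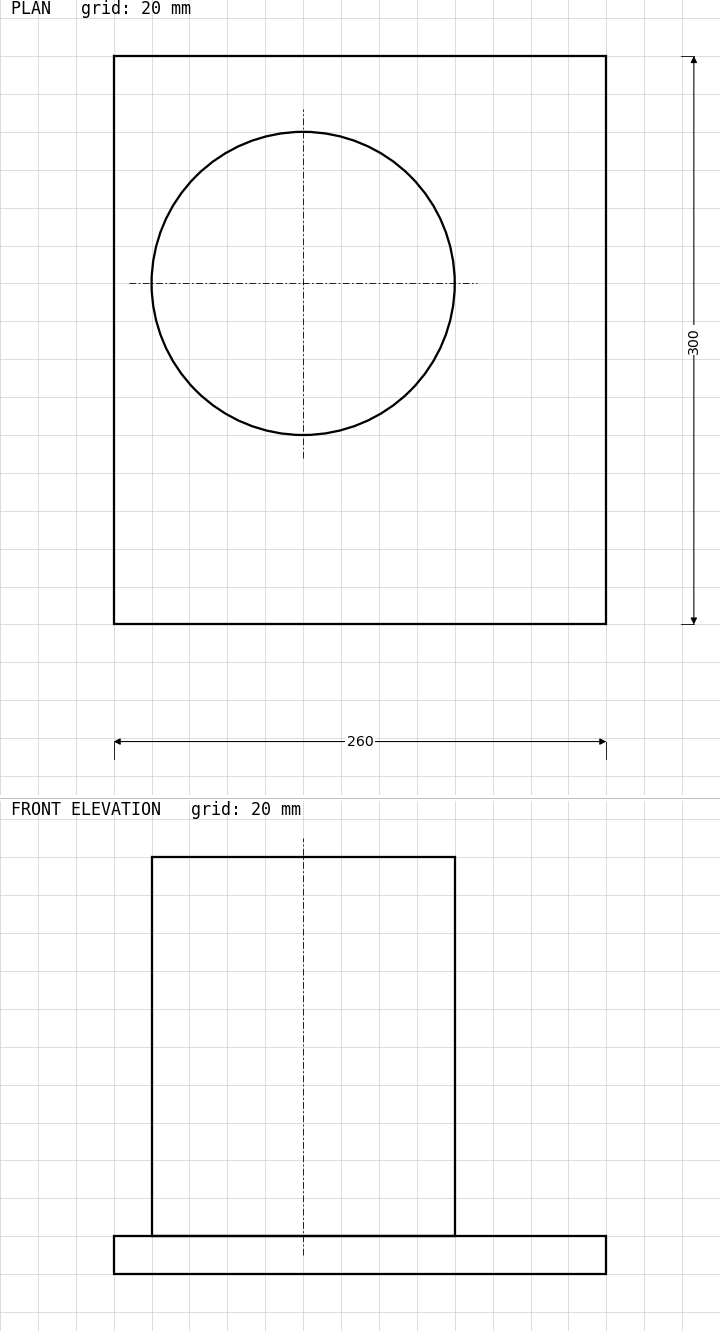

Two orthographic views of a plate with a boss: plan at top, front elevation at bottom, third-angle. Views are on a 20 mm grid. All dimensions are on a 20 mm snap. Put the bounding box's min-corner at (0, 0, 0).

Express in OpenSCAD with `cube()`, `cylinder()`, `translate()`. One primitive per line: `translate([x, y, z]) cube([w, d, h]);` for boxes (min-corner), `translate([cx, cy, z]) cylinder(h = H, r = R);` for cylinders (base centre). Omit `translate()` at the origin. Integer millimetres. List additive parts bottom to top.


cube([260, 300, 20]);
translate([100, 180, 20]) cylinder(h = 200, r = 80);


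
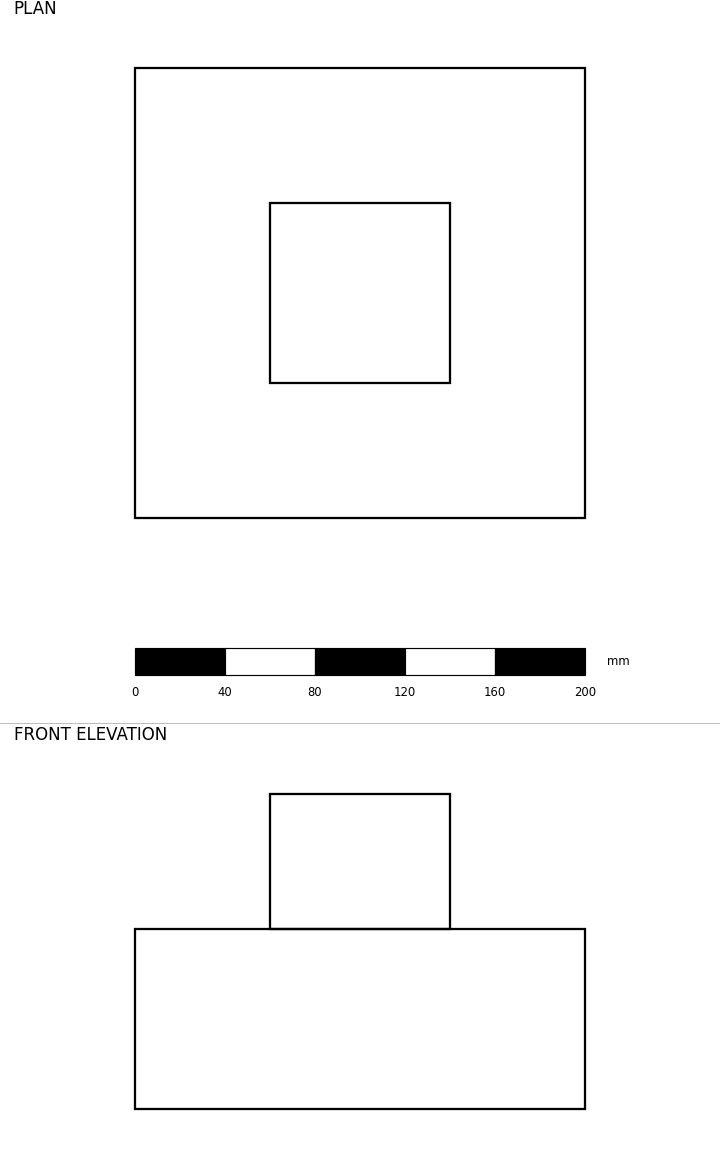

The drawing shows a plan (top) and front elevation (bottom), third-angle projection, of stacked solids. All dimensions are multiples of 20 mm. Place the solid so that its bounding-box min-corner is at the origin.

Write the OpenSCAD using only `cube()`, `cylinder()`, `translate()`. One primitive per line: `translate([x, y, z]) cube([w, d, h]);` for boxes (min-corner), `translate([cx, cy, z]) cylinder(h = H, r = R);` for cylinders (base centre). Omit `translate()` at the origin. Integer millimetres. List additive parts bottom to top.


cube([200, 200, 80]);
translate([60, 60, 80]) cube([80, 80, 60]);
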